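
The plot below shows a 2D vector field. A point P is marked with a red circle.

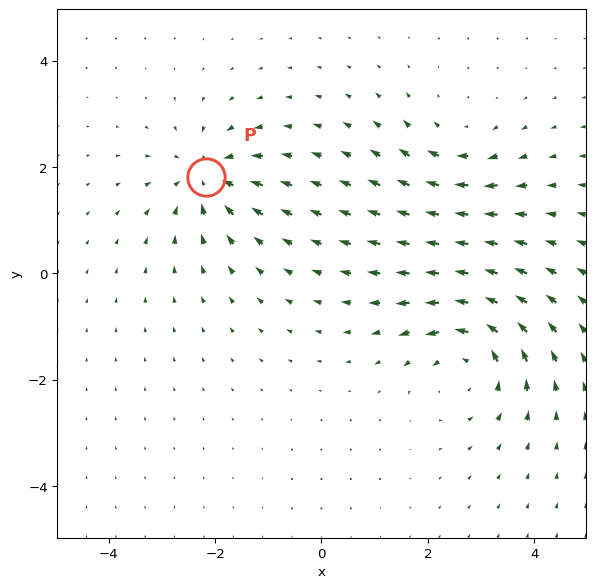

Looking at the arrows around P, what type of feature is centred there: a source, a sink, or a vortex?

sink

At P (-2.2, 1.8) the arrows converge inward. Divergence about -5, curl ≈0 — negative divergence with near-zero curl is a sink.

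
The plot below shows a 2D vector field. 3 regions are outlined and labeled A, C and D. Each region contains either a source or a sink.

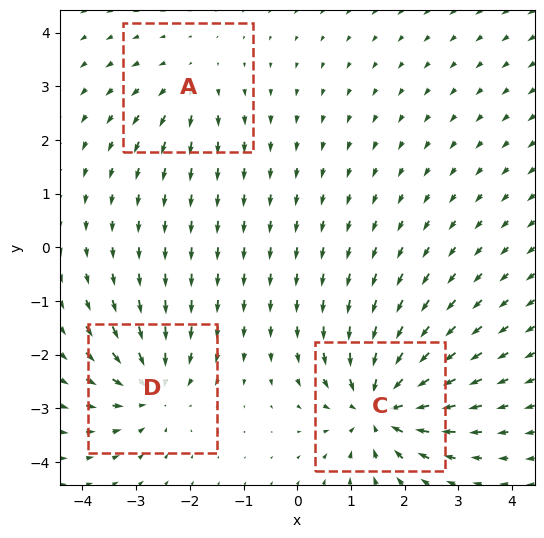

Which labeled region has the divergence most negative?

Divergence at each region's feature centre — A: about +2, C: about -6, D: about -4. Region C is most negative.

C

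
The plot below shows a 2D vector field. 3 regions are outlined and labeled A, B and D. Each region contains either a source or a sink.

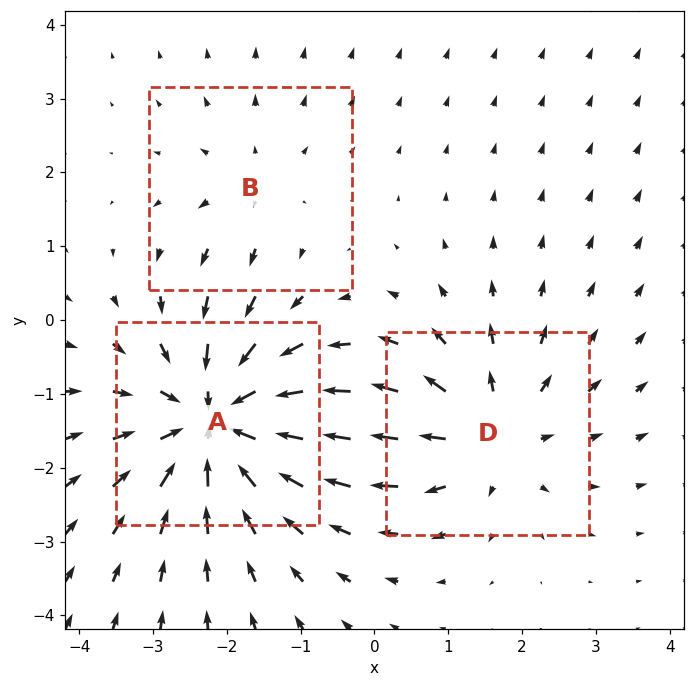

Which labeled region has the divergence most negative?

A

Divergence at each region's feature centre — A: about -5, B: about +2, D: about +3. Region A is most negative.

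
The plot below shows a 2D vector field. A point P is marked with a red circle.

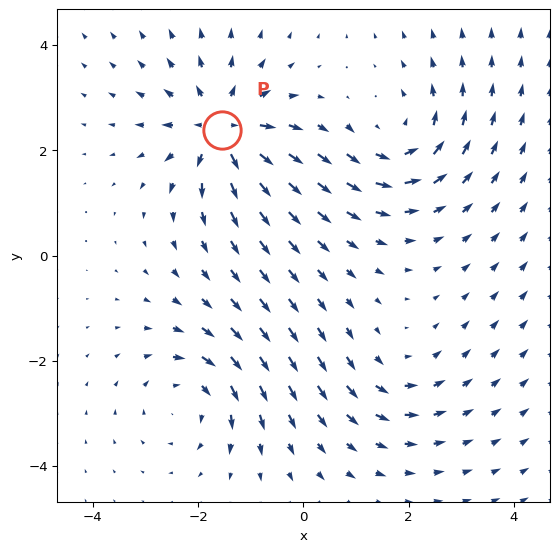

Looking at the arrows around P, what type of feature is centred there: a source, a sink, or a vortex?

source

At P (-1.5, 2.4) the arrows spread outward. Divergence about +7, curl ≈0 — positive divergence with near-zero curl is a source.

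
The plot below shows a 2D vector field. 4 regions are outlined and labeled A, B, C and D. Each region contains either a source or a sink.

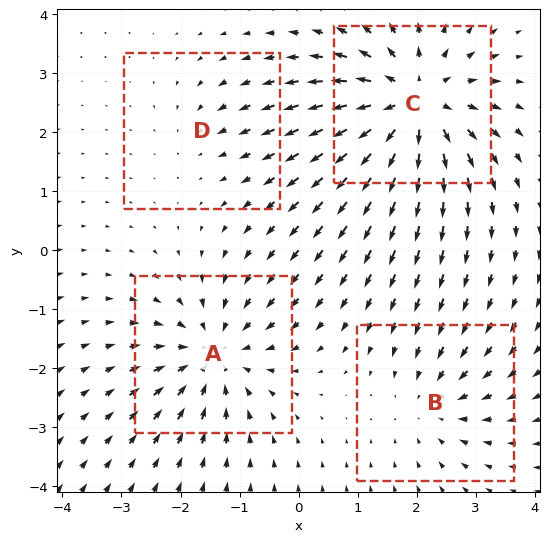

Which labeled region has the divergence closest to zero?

D

Divergence at each region's feature centre — A: about -5, B: about -3, C: about +7, D: about -2. Region D is closest to zero.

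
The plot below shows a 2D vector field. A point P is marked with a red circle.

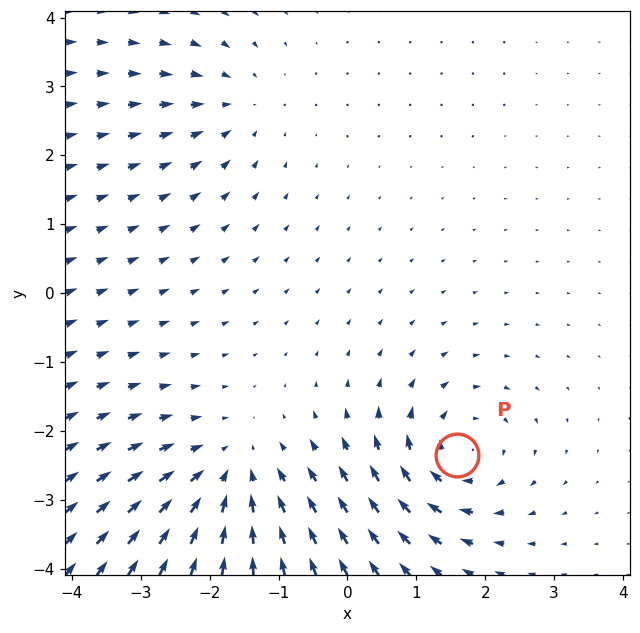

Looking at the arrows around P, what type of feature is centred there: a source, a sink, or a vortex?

At P (1.6, -2.4) the arrows circulate clockwise. Divergence ≈0, curl about -5 — near-zero divergence with nonzero curl is a vortex.

vortex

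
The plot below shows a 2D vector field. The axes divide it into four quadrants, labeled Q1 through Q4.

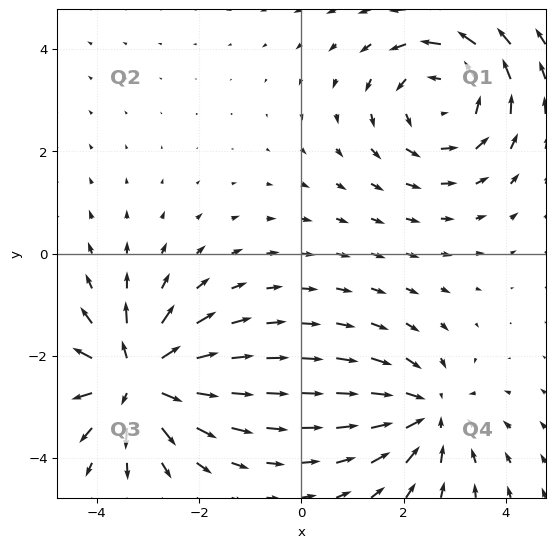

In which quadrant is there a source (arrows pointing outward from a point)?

The source sits at approximately (-3.2, -2.5), which lies in quadrant Q3. The divergence there is about +6, positive as expected for a source.

Q3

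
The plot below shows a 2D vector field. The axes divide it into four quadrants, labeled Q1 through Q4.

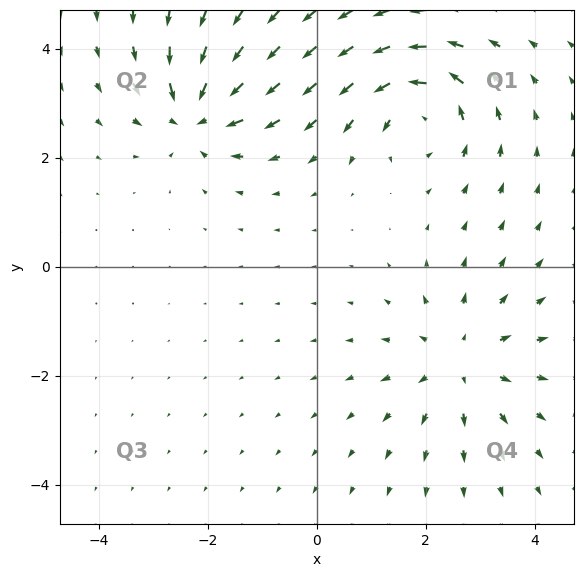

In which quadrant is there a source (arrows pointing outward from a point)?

The source sits at approximately (2.7, -1.7), which lies in quadrant Q4. The divergence there is about +4, positive as expected for a source.

Q4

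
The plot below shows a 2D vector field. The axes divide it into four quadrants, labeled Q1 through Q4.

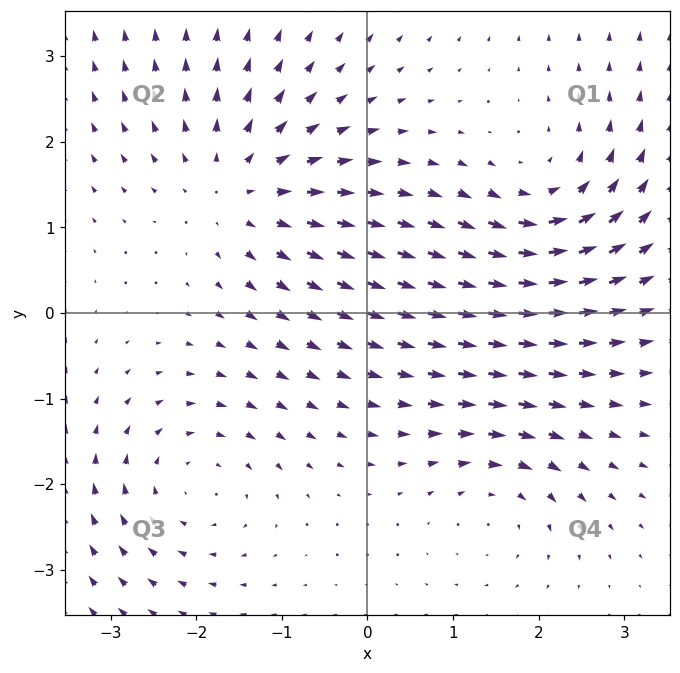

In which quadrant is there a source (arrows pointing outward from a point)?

Q2

The source sits at approximately (-1.5, 1.4), which lies in quadrant Q2. The divergence there is about +4, positive as expected for a source.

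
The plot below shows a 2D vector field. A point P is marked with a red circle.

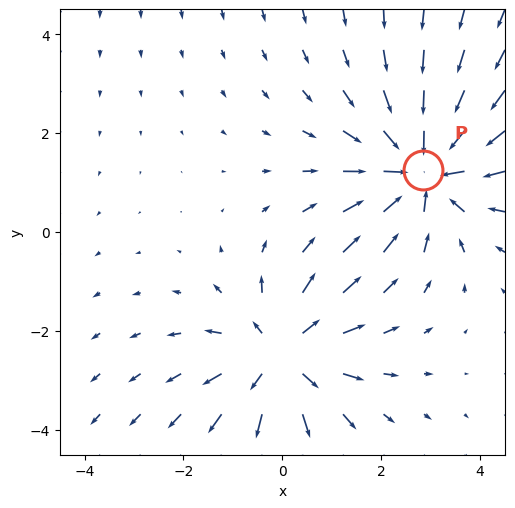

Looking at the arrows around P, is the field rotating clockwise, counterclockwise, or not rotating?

not rotating

Near P at (2.9, 1.3) the arrows show no circulation. The curl there is ≈0.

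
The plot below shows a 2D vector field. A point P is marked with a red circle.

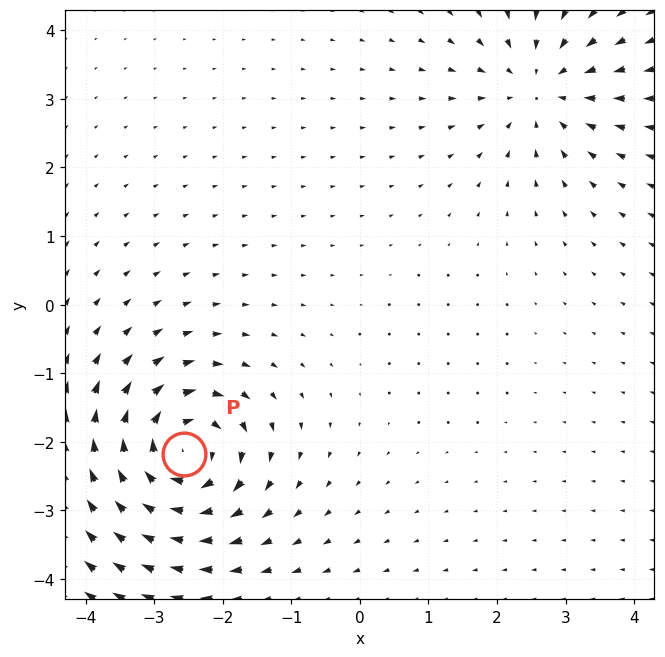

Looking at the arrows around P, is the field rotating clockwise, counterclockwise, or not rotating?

Near P at (-2.6, -2.2) the arrows circulate clockwise. The curl (z-component) there is about -7; negative curl means clockwise rotation.

clockwise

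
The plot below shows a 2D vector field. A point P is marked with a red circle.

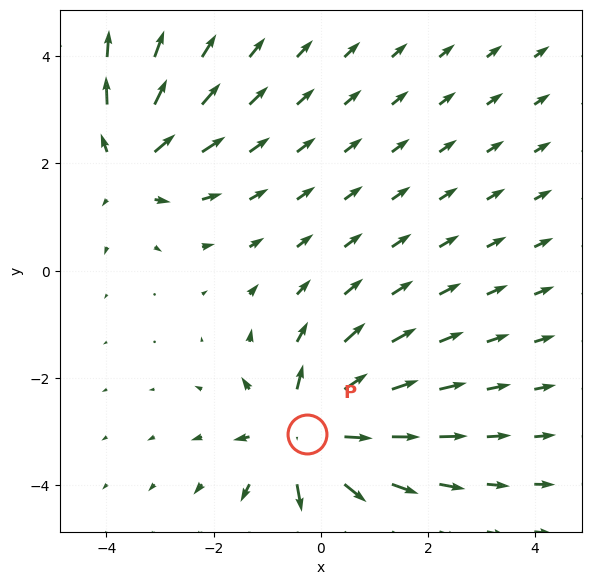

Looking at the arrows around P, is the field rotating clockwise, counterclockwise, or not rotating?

Near P at (-0.3, -3.1) the arrows show no circulation. The curl there is ≈0.

not rotating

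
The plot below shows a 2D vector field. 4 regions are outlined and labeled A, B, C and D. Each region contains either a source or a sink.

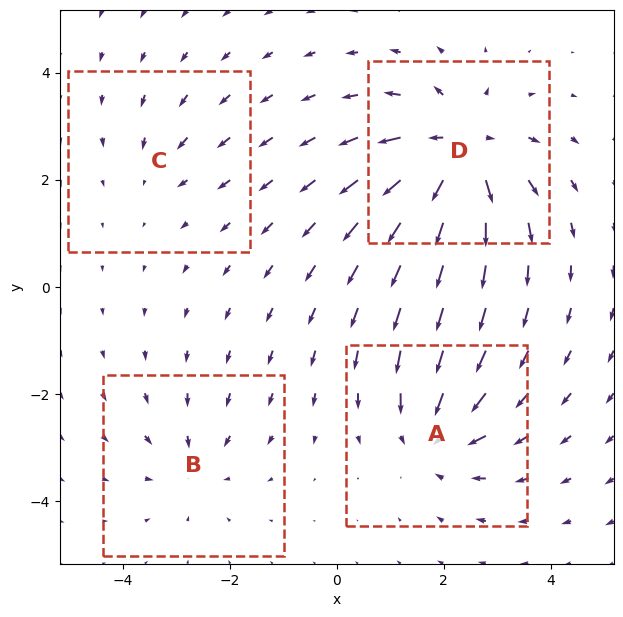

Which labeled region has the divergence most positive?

Divergence at each region's feature centre — A: about -5, B: about -3, C: about -2, D: about +7. Region D is most positive.

D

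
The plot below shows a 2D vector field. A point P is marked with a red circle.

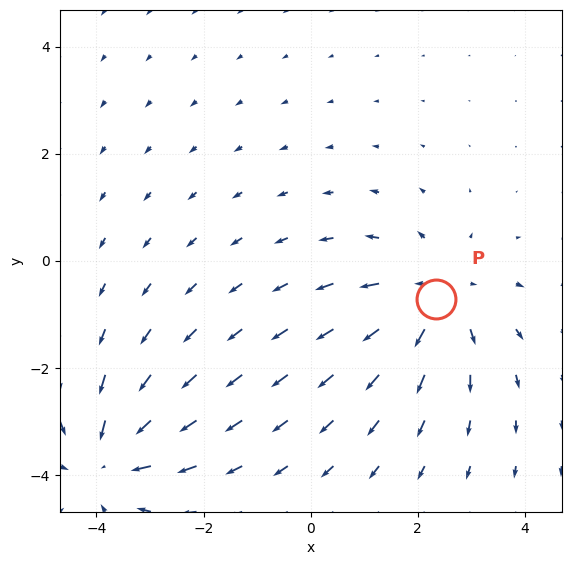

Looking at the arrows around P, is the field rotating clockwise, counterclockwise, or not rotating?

not rotating

Near P at (2.3, -0.7) the arrows show no circulation. The curl there is ≈0.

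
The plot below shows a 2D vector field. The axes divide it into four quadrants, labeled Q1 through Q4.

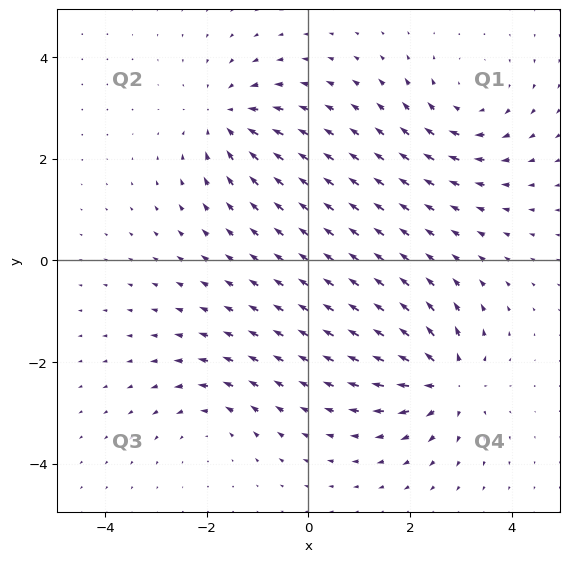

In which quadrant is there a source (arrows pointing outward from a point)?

Q4

The source sits at approximately (2.7, -2.4), which lies in quadrant Q4. The divergence there is about +7, positive as expected for a source.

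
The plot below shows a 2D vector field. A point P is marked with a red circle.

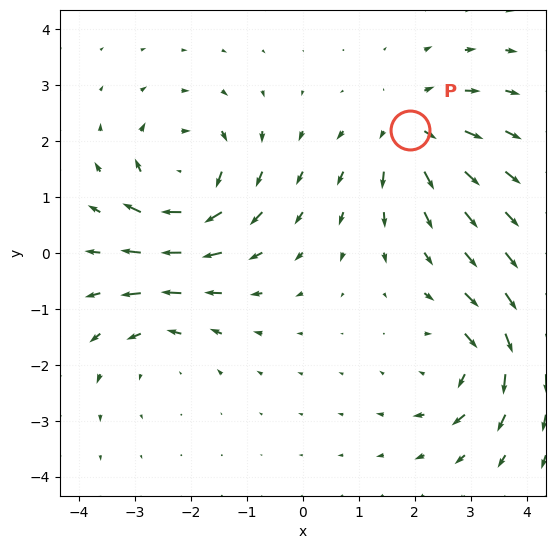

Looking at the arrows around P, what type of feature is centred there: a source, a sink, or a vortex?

source

At P (1.9, 2.2) the arrows spread outward. Divergence about +4, curl ≈0 — positive divergence with near-zero curl is a source.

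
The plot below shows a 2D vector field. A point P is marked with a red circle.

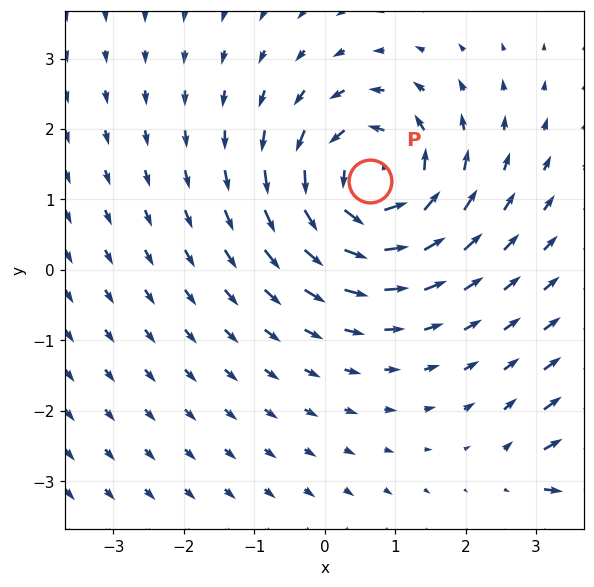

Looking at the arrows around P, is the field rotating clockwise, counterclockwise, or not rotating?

counterclockwise

Near P at (0.6, 1.3) the arrows circulate counterclockwise. The curl (z-component) there is about +6; positive curl means counterclockwise rotation.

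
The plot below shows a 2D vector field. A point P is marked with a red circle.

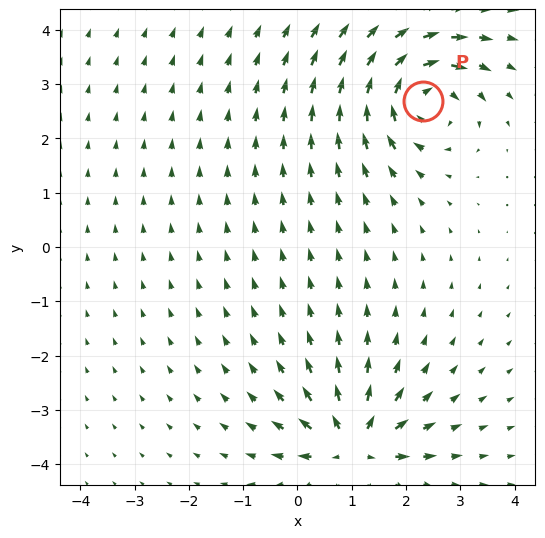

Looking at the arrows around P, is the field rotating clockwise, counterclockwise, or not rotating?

Near P at (2.3, 2.7) the arrows circulate clockwise. The curl (z-component) there is about -6; negative curl means clockwise rotation.

clockwise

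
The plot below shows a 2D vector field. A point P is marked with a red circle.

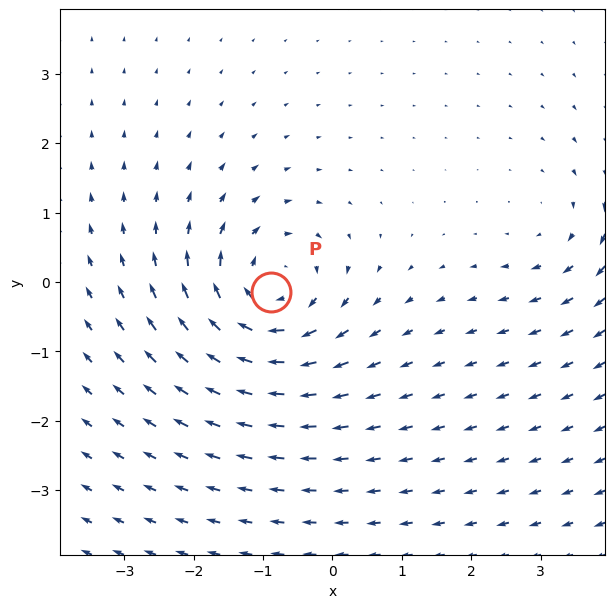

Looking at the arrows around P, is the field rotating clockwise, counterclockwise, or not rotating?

clockwise

Near P at (-0.9, -0.1) the arrows circulate clockwise. The curl (z-component) there is about -6; negative curl means clockwise rotation.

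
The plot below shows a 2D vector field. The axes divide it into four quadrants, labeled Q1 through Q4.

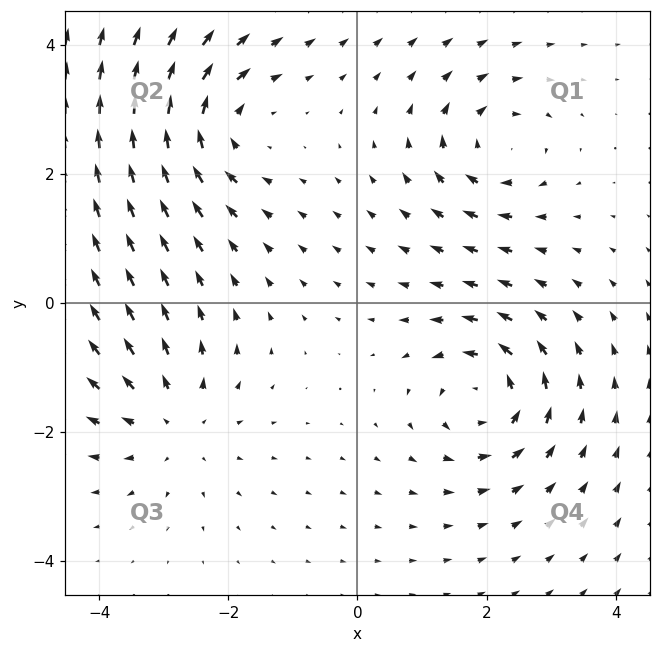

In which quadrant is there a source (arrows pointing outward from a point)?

The source sits at approximately (-2.9, -1.9), which lies in quadrant Q3. The divergence there is about +3, positive as expected for a source.

Q3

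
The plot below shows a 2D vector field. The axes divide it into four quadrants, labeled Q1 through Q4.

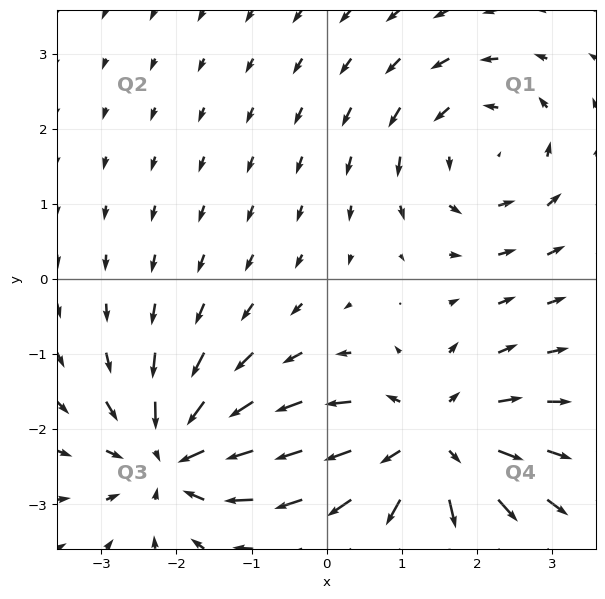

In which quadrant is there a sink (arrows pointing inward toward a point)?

The sink sits at approximately (-2.0, -2.4), which lies in quadrant Q3. The divergence there is about -5, negative as expected for a sink.

Q3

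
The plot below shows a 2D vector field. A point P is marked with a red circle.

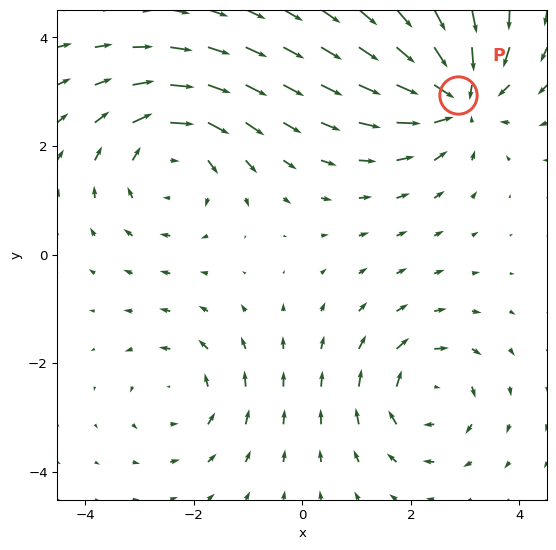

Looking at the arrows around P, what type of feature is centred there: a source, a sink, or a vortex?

sink

At P (2.9, 2.9) the arrows converge inward. Divergence about -5, curl ≈0 — negative divergence with near-zero curl is a sink.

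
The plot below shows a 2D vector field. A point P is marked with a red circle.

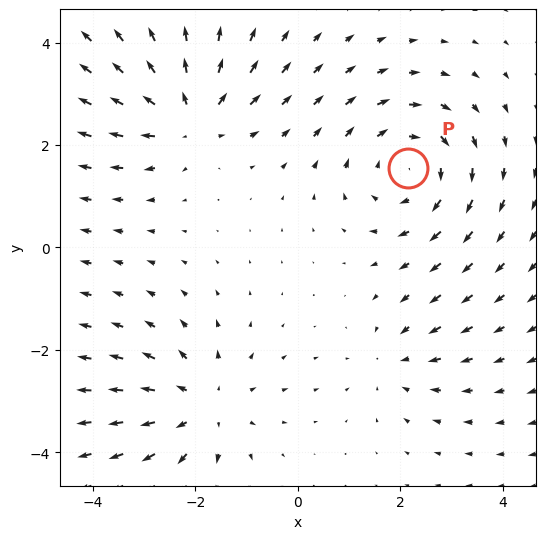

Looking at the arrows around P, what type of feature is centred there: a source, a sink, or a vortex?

At P (2.2, 1.6) the arrows circulate clockwise. Divergence ≈0, curl about -4 — near-zero divergence with nonzero curl is a vortex.

vortex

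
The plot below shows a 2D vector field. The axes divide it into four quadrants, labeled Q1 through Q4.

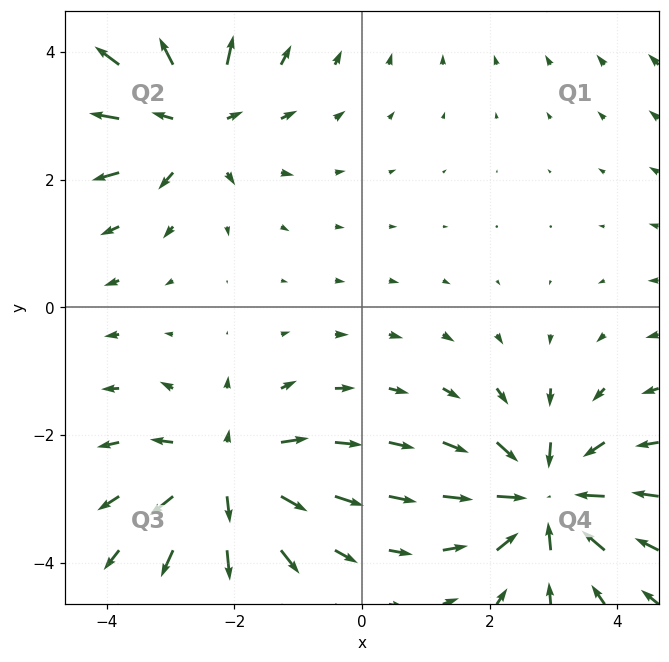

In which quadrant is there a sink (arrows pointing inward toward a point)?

Q4

The sink sits at approximately (2.9, -3.0), which lies in quadrant Q4. The divergence there is about -5, negative as expected for a sink.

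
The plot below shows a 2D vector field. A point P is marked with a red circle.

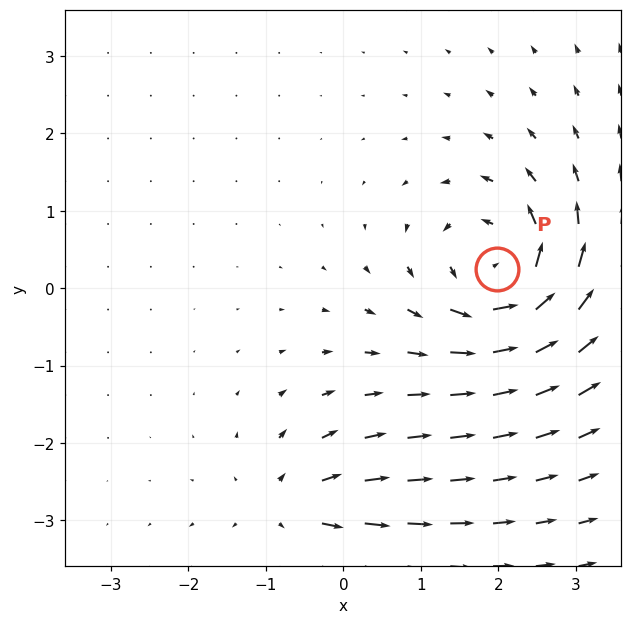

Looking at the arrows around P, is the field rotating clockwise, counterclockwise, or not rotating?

Near P at (2.0, 0.2) the arrows circulate counterclockwise. The curl (z-component) there is about +5; positive curl means counterclockwise rotation.

counterclockwise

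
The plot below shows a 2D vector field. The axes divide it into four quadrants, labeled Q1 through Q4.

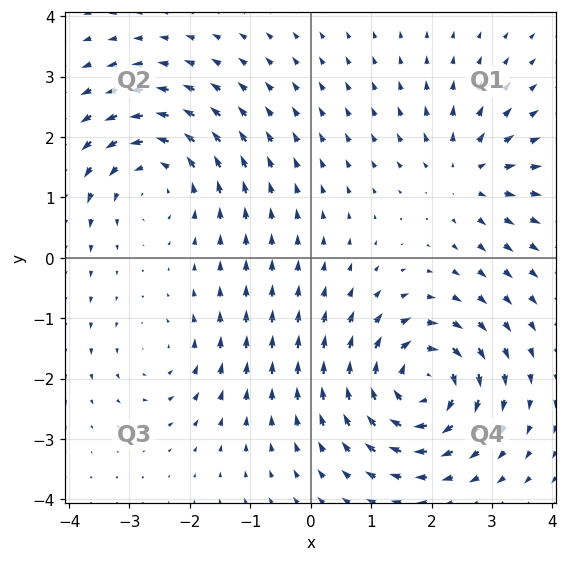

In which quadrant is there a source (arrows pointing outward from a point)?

The source sits at approximately (2.6, 1.4), which lies in quadrant Q1. The divergence there is about +4, positive as expected for a source.

Q1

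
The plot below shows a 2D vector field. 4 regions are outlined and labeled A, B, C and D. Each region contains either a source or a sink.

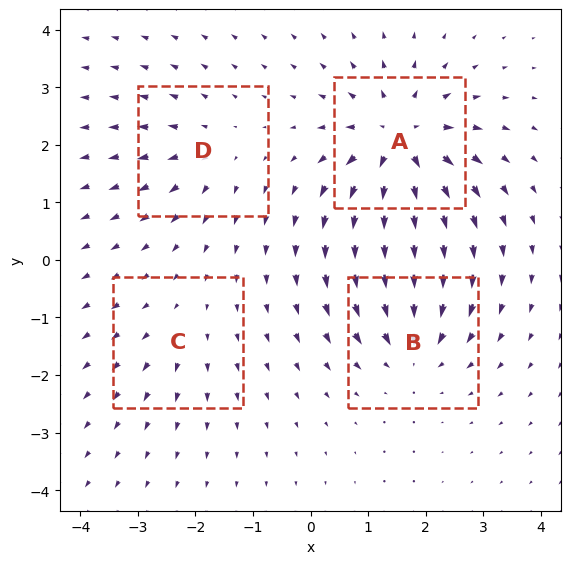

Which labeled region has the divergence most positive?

Divergence at each region's feature centre — A: about +8, B: about -5, C: about +2, D: about +4. Region A is most positive.

A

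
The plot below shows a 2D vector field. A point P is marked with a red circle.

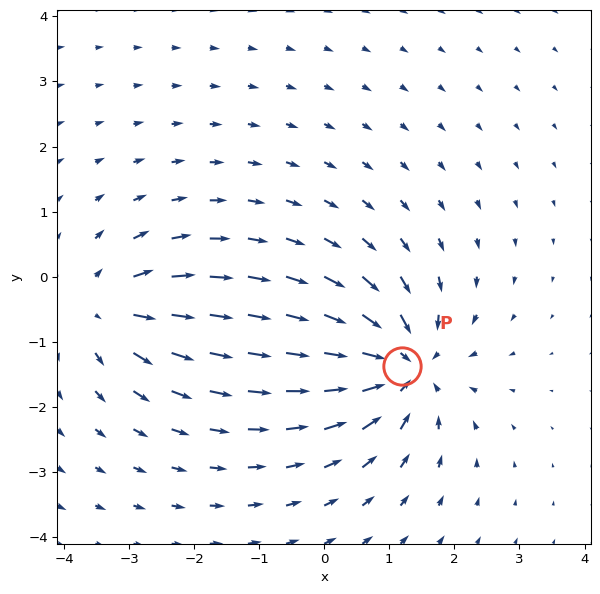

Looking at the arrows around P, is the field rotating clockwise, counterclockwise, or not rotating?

Near P at (1.2, -1.4) the arrows show no circulation. The curl there is ≈0.

not rotating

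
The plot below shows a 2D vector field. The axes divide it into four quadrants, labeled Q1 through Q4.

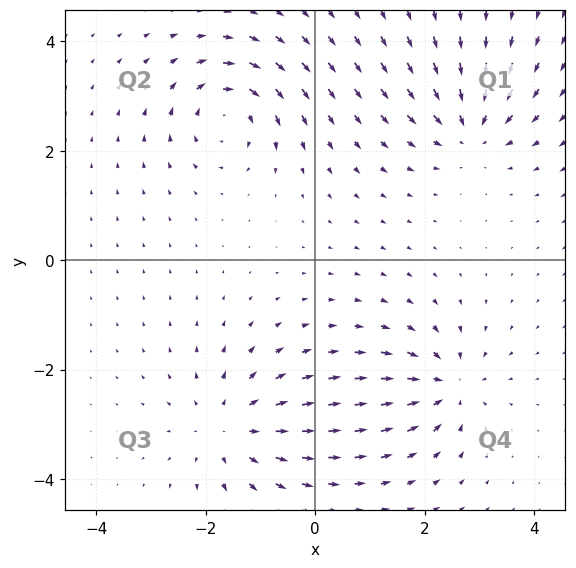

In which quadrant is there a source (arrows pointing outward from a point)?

Q3

The source sits at approximately (-1.6, -3.1), which lies in quadrant Q3. The divergence there is about +4, positive as expected for a source.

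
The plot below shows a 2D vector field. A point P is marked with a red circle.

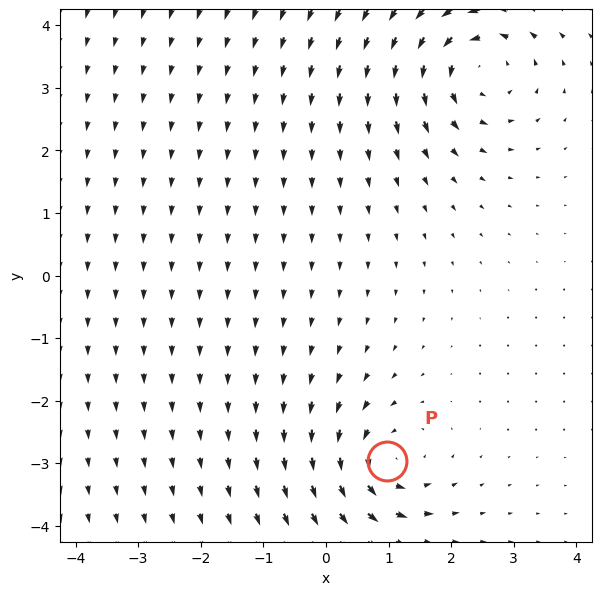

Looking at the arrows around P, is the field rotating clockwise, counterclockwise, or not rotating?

counterclockwise

Near P at (1.0, -3.0) the arrows circulate counterclockwise. The curl (z-component) there is about +5; positive curl means counterclockwise rotation.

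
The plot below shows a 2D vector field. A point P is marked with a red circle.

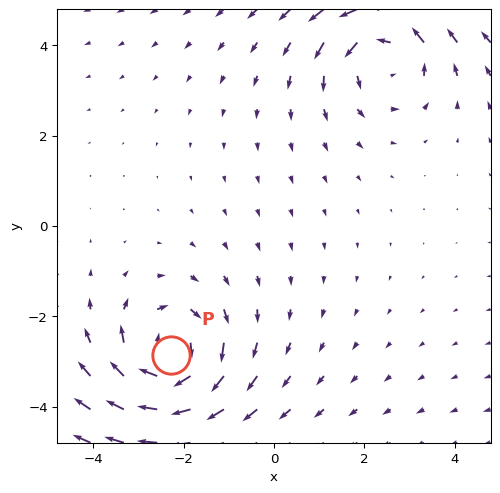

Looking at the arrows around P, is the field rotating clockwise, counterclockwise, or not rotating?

clockwise

Near P at (-2.3, -2.8) the arrows circulate clockwise. The curl (z-component) there is about -4; negative curl means clockwise rotation.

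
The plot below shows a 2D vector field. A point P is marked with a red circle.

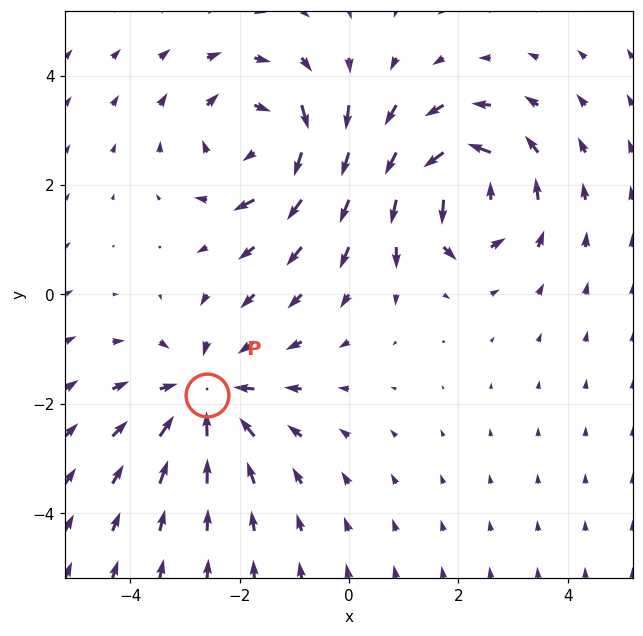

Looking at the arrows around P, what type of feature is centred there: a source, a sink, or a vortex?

At P (-2.6, -1.8) the arrows converge inward. Divergence about -4, curl ≈0 — negative divergence with near-zero curl is a sink.

sink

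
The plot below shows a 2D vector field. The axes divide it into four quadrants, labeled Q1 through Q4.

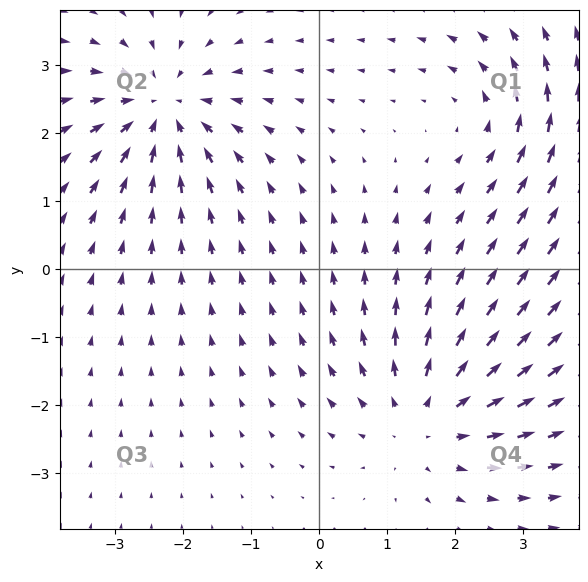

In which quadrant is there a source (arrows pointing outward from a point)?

The source sits at approximately (1.6, -2.2), which lies in quadrant Q4. The divergence there is about +3, positive as expected for a source.

Q4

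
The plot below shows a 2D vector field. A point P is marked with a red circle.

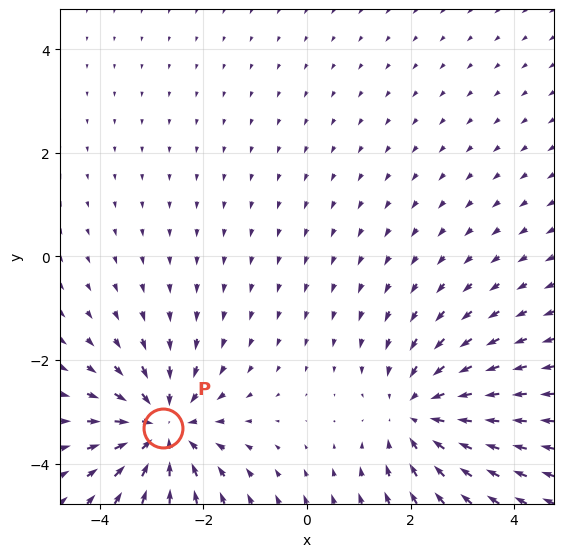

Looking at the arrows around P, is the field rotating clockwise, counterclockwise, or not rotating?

Near P at (-2.8, -3.3) the arrows show no circulation. The curl there is ≈0.

not rotating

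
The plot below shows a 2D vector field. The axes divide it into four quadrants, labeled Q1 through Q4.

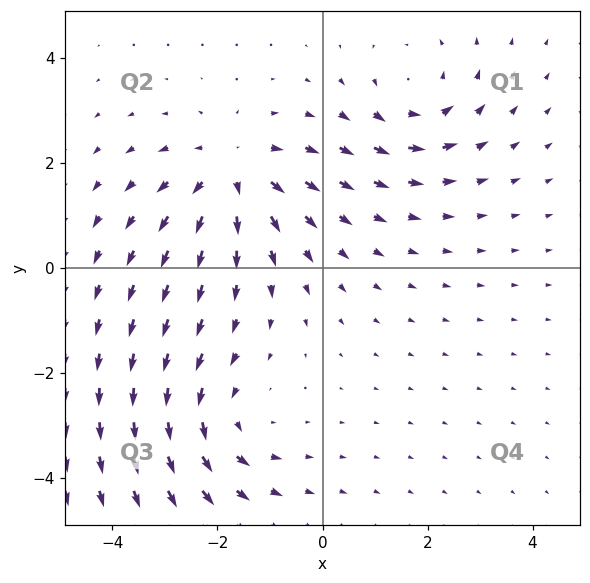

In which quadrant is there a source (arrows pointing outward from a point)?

Q2

The source sits at approximately (-1.7, 1.8), which lies in quadrant Q2. The divergence there is about +5, positive as expected for a source.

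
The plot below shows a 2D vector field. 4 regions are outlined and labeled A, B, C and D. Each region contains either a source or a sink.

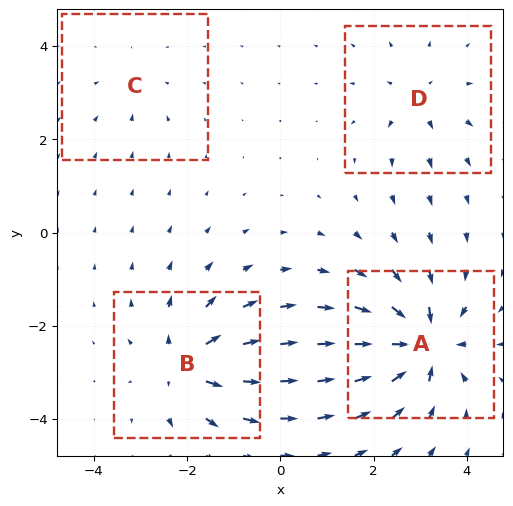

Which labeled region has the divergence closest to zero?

Divergence at each region's feature centre — A: about -9, B: about +6, C: about -2, D: about +4. Region C is closest to zero.

C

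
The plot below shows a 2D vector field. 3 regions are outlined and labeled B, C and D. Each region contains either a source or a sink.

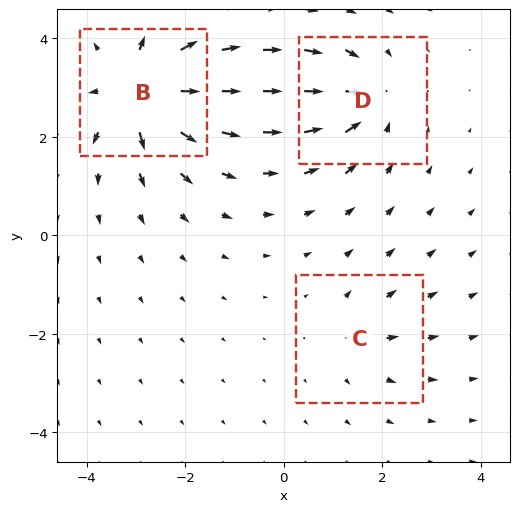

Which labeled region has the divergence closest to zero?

C

Divergence at each region's feature centre — B: about +7, C: about +2, D: about -4. Region C is closest to zero.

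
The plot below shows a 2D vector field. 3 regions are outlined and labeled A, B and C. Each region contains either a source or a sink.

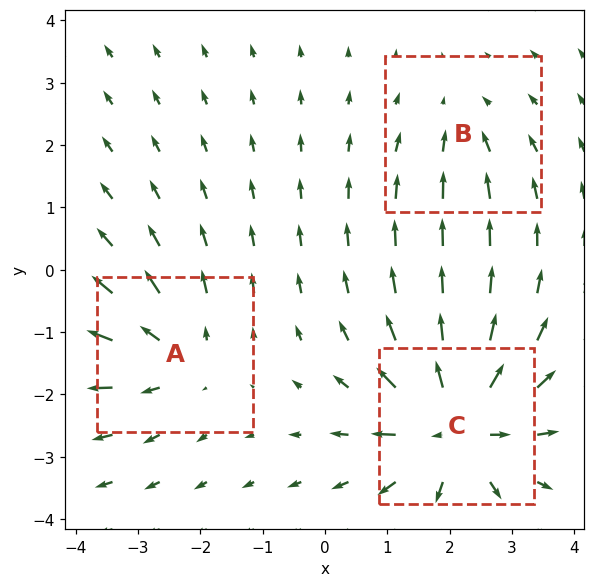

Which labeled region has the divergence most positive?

Divergence at each region's feature centre — A: about +3, B: about -2, C: about +6. Region C is most positive.

C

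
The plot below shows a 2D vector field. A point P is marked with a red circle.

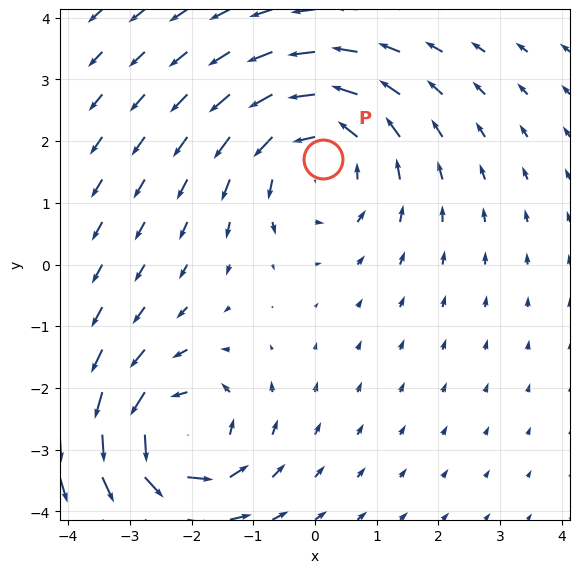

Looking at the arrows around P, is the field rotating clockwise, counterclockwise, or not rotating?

counterclockwise

Near P at (0.1, 1.7) the arrows circulate counterclockwise. The curl (z-component) there is about +4; positive curl means counterclockwise rotation.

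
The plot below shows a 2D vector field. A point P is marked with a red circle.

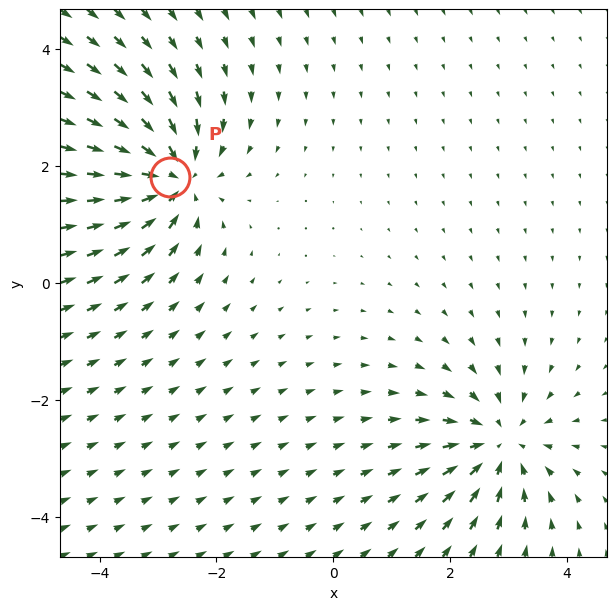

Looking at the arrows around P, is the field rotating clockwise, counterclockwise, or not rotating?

not rotating

Near P at (-2.8, 1.8) the arrows show no circulation. The curl there is ≈0.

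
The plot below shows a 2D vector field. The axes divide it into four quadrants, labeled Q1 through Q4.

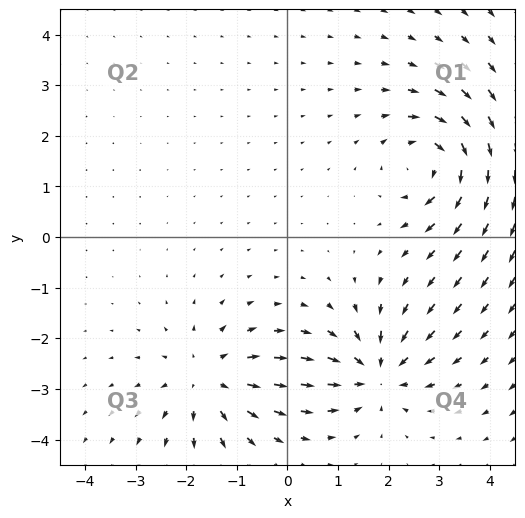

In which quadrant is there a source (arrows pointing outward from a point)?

The source sits at approximately (-1.6, -2.8), which lies in quadrant Q3. The divergence there is about +4, positive as expected for a source.

Q3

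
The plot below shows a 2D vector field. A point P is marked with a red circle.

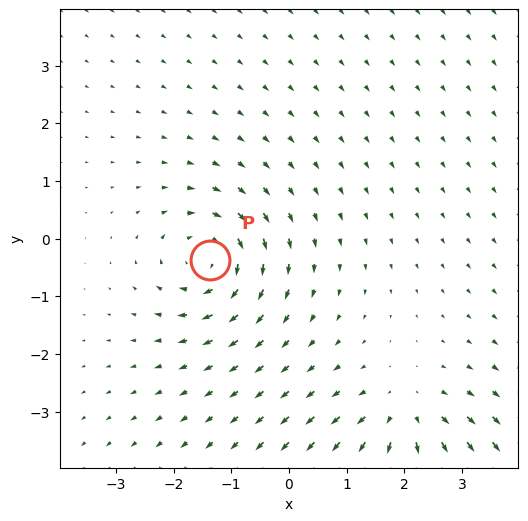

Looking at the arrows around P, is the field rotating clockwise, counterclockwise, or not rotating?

Near P at (-1.4, -0.4) the arrows circulate clockwise. The curl (z-component) there is about -4; negative curl means clockwise rotation.

clockwise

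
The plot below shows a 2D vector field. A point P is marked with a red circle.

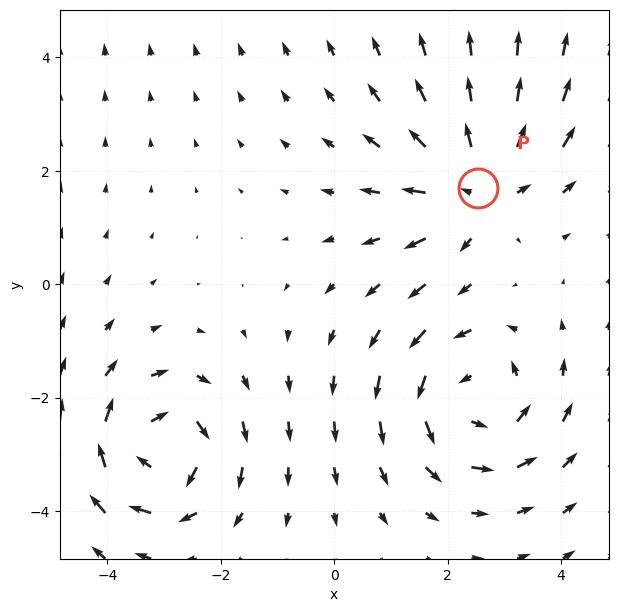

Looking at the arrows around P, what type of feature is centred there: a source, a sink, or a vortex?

At P (2.5, 1.7) the arrows spread outward. Divergence about +4, curl ≈0 — positive divergence with near-zero curl is a source.

source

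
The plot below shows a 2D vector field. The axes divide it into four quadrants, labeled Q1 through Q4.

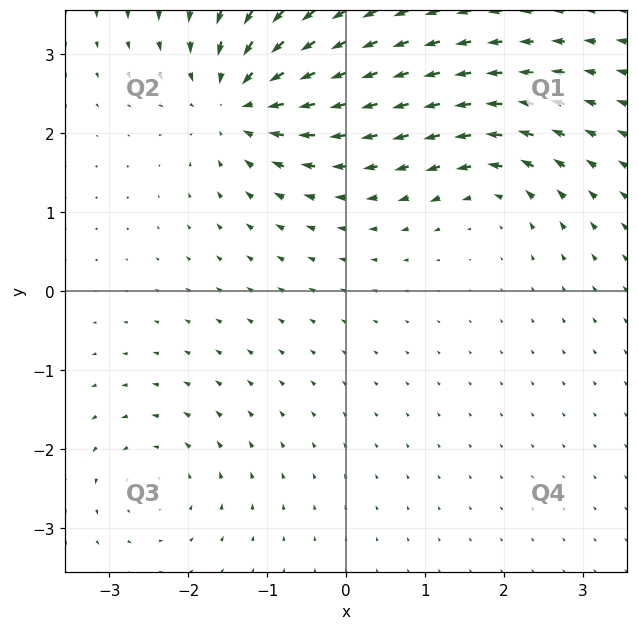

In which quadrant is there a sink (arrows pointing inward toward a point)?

The sink sits at approximately (-1.3, 2.4), which lies in quadrant Q2. The divergence there is about -6, negative as expected for a sink.

Q2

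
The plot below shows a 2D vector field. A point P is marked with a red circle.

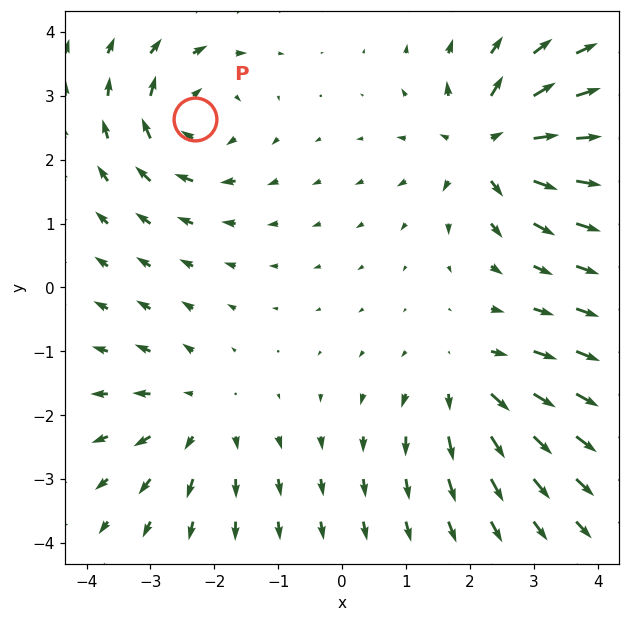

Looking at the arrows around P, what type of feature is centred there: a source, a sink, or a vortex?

At P (-2.3, 2.6) the arrows circulate clockwise. Divergence ≈0, curl about -5 — near-zero divergence with nonzero curl is a vortex.

vortex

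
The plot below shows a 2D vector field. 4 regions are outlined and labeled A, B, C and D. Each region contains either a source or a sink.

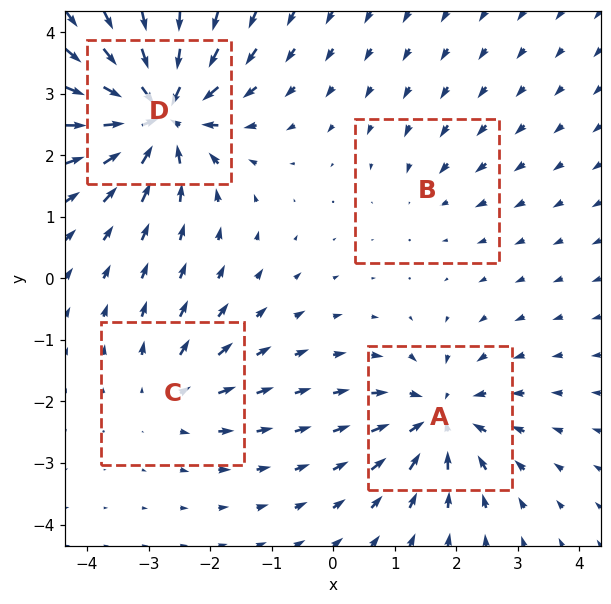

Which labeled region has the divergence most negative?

D

Divergence at each region's feature centre — A: about -6, B: about -2, C: about +4, D: about -9. Region D is most negative.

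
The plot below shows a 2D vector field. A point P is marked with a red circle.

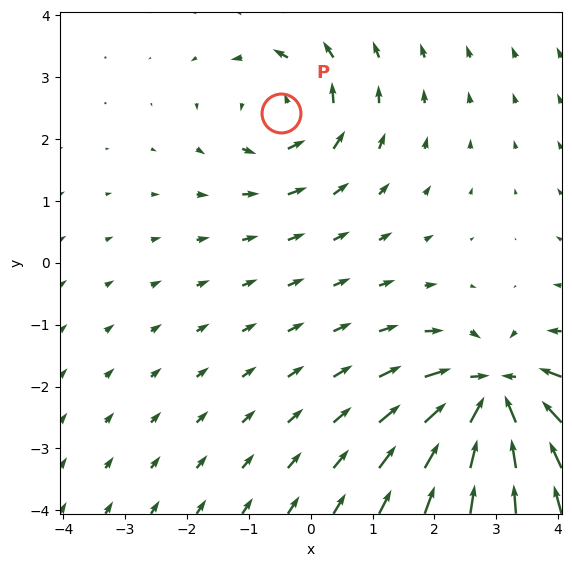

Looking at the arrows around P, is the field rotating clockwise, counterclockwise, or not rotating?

counterclockwise

Near P at (-0.5, 2.4) the arrows circulate counterclockwise. The curl (z-component) there is about +3; positive curl means counterclockwise rotation.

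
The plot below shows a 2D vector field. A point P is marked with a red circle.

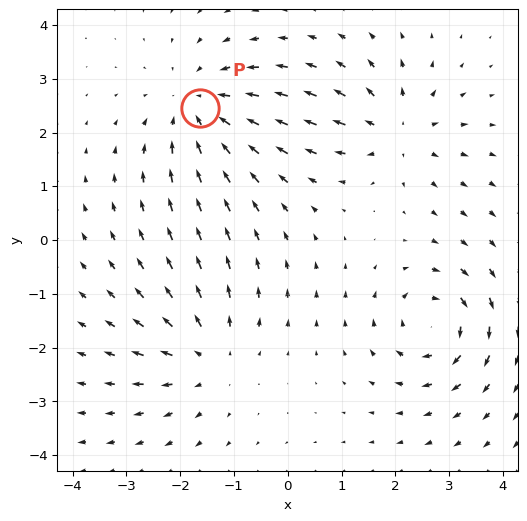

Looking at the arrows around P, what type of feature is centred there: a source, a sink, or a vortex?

At P (-1.6, 2.5) the arrows converge inward. Divergence about -4, curl ≈0 — negative divergence with near-zero curl is a sink.

sink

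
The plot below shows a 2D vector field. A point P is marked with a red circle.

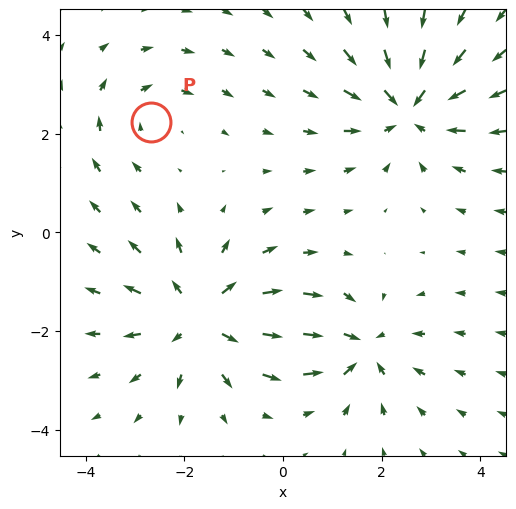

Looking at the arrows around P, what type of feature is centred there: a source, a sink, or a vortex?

At P (-2.7, 2.2) the arrows circulate clockwise. Divergence ≈0, curl about -2 — near-zero divergence with nonzero curl is a vortex.

vortex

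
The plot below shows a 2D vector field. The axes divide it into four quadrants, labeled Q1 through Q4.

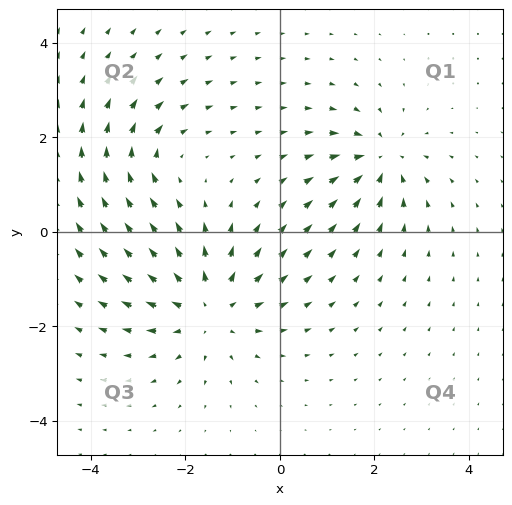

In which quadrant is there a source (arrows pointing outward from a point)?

The source sits at approximately (-1.5, -1.6), which lies in quadrant Q3. The divergence there is about +4, positive as expected for a source.

Q3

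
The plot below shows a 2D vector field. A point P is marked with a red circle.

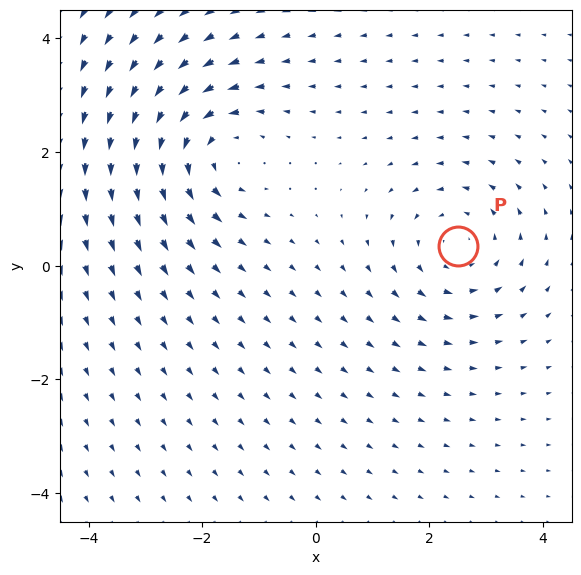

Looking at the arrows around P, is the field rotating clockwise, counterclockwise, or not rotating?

Near P at (2.5, 0.3) the arrows circulate counterclockwise. The curl (z-component) there is about +3; positive curl means counterclockwise rotation.

counterclockwise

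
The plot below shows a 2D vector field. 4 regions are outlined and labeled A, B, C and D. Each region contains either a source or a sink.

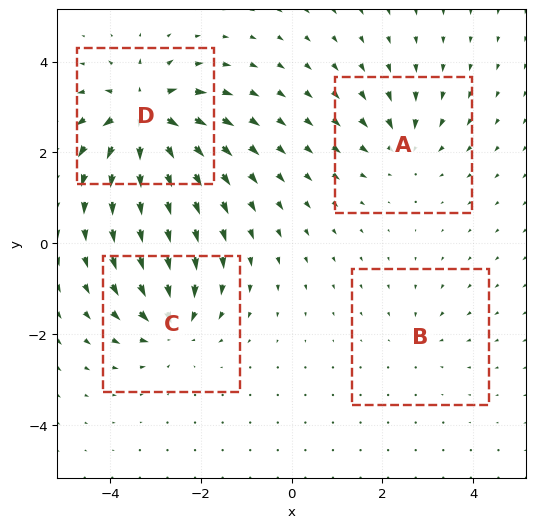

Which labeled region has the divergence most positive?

Divergence at each region's feature centre — A: about -4, B: about -3, C: about -6, D: about +9. Region D is most positive.

D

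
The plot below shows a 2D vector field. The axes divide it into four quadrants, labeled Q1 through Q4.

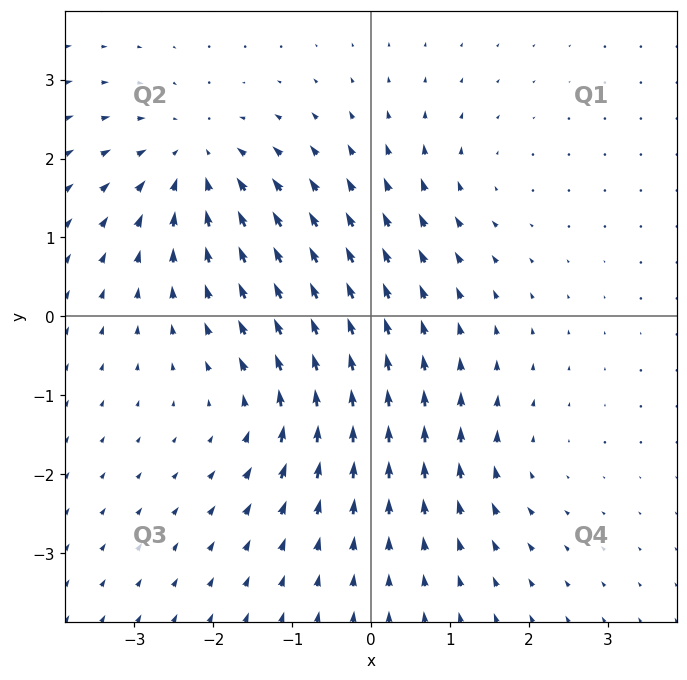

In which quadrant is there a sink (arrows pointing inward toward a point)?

Q2

The sink sits at approximately (-2.2, 2.0), which lies in quadrant Q2. The divergence there is about -5, negative as expected for a sink.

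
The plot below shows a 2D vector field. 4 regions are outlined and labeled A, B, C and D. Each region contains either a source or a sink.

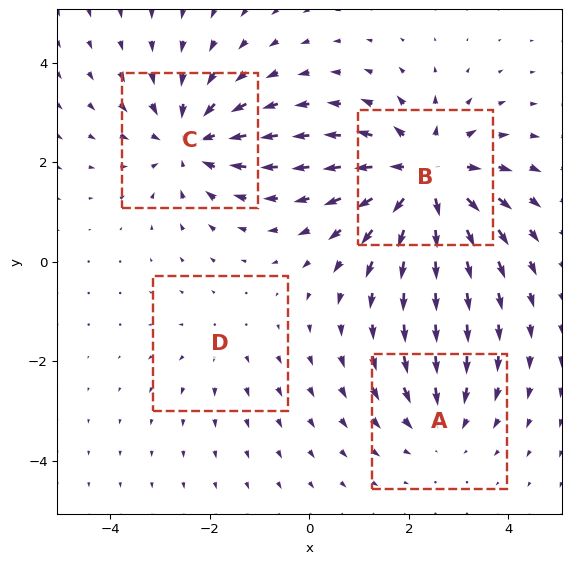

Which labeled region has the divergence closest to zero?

Divergence at each region's feature centre — A: about -3, B: about +6, C: about -5, D: about +2. Region D is closest to zero.

D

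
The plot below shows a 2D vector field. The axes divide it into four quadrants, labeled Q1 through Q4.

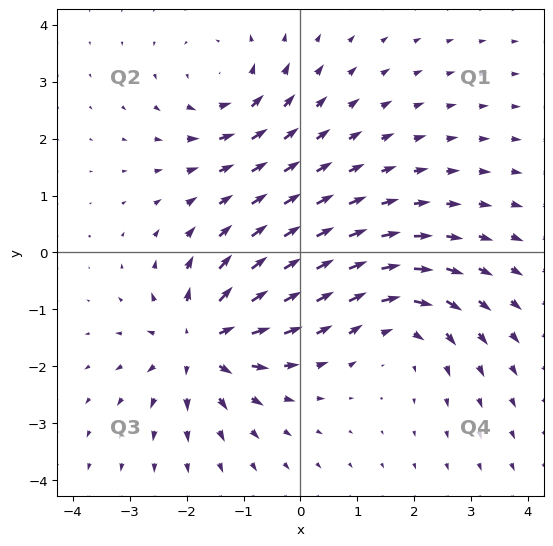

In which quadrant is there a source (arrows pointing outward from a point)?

Q3

The source sits at approximately (-1.8, -1.6), which lies in quadrant Q3. The divergence there is about +6, positive as expected for a source.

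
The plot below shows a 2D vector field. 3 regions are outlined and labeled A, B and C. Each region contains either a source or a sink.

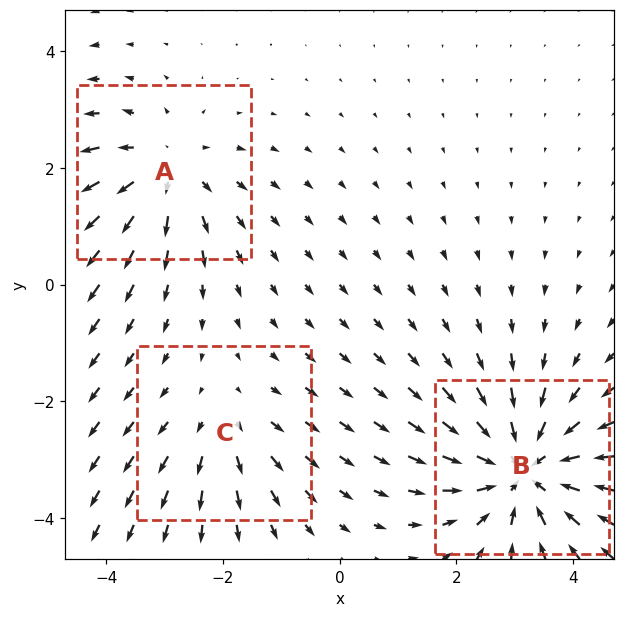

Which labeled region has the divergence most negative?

B

Divergence at each region's feature centre — A: about +3, B: about -5, C: about +2. Region B is most negative.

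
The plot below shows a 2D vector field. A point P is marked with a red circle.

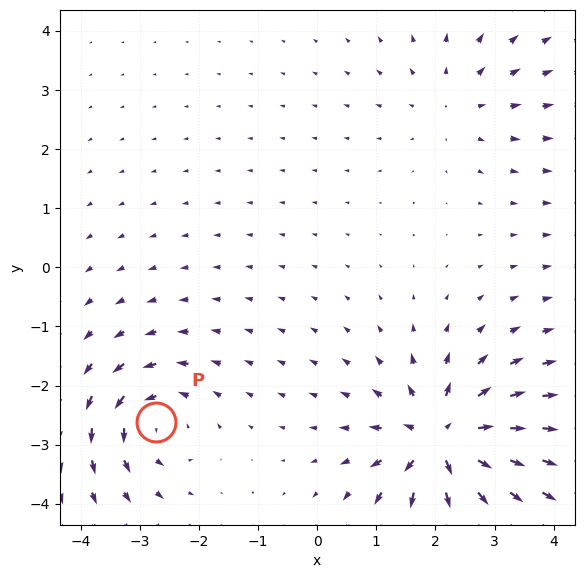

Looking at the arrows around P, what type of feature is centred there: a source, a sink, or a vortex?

vortex

At P (-2.7, -2.6) the arrows circulate counterclockwise. Divergence ≈0, curl about +4 — near-zero divergence with nonzero curl is a vortex.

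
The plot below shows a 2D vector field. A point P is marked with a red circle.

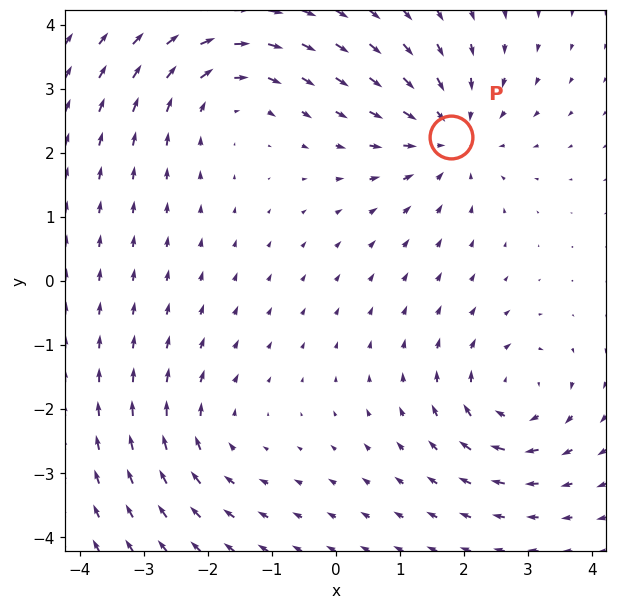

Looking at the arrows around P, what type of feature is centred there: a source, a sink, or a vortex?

At P (1.8, 2.2) the arrows converge inward. Divergence about -5, curl ≈0 — negative divergence with near-zero curl is a sink.

sink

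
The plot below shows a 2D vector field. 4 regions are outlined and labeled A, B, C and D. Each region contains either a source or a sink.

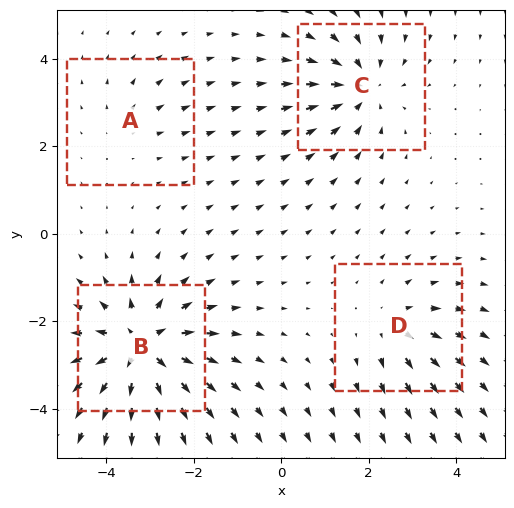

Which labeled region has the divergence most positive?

Divergence at each region's feature centre — A: about +2, B: about +8, C: about -5, D: about +4. Region B is most positive.

B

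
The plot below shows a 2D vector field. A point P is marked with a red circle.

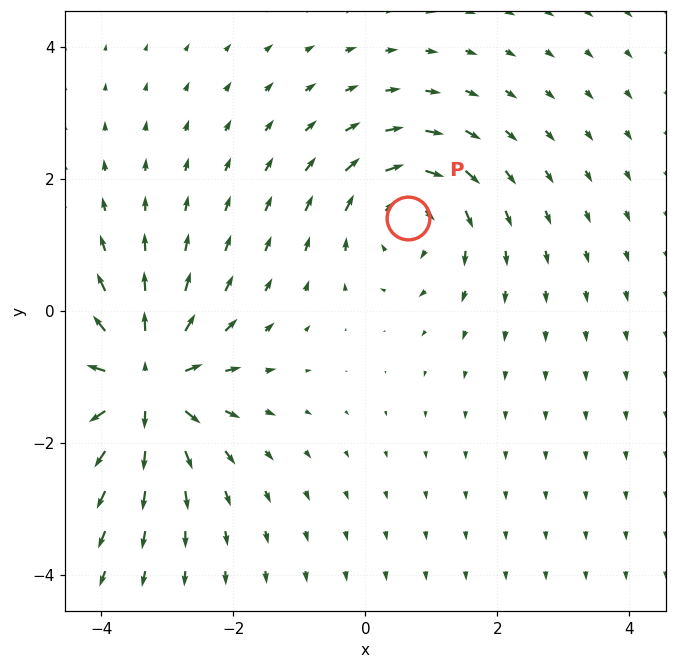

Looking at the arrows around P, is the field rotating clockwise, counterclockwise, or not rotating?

Near P at (0.6, 1.4) the arrows circulate clockwise. The curl (z-component) there is about -4; negative curl means clockwise rotation.

clockwise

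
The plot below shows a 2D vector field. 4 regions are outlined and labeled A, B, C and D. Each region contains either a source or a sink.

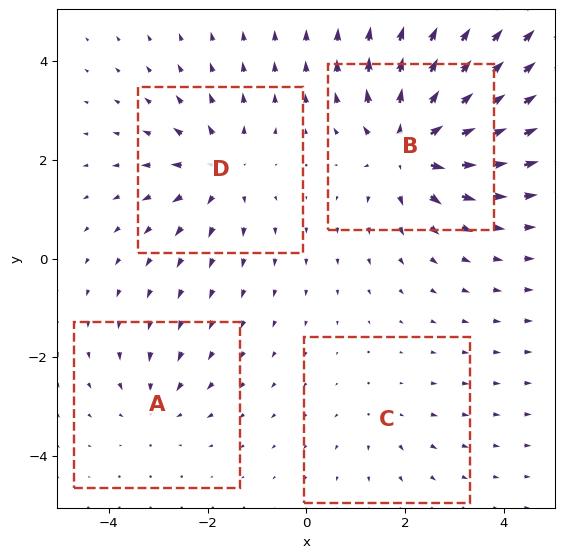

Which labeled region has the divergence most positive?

Divergence at each region's feature centre — A: about -3, B: about +8, C: about +2, D: about +5. Region B is most positive.

B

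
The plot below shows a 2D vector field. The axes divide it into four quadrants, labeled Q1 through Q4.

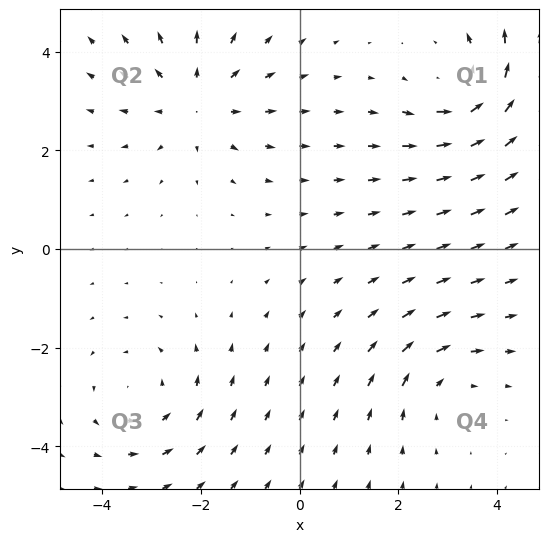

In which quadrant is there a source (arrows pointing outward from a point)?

Q2

The source sits at approximately (-2.1, 3.0), which lies in quadrant Q2. The divergence there is about +4, positive as expected for a source.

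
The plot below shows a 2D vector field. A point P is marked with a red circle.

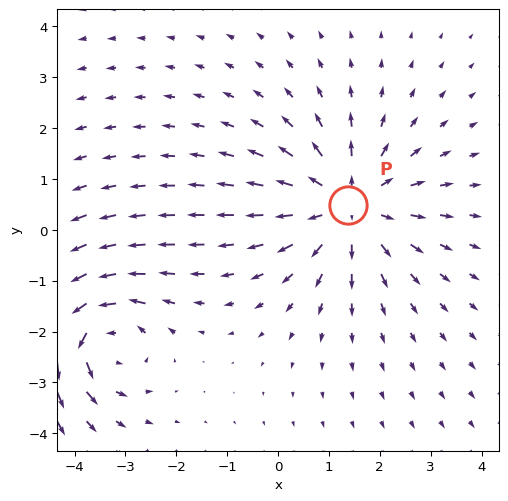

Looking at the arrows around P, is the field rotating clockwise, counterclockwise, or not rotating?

Near P at (1.4, 0.5) the arrows show no circulation. The curl there is ≈0.

not rotating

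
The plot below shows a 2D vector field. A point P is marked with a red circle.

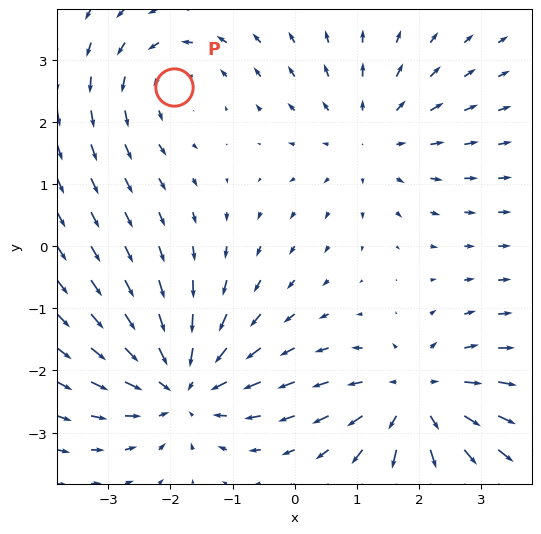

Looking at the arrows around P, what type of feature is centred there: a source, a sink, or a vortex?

At P (-1.9, 2.6) the arrows circulate counterclockwise. Divergence ≈0, curl about +2 — near-zero divergence with nonzero curl is a vortex.

vortex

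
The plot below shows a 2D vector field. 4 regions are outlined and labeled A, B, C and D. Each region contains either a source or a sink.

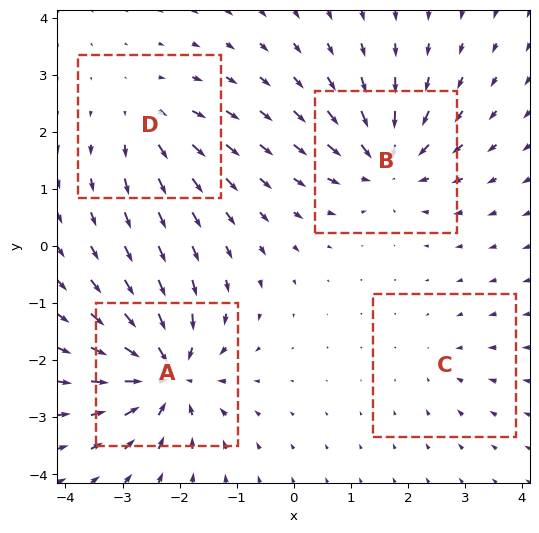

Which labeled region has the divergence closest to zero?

Divergence at each region's feature centre — A: about -8, B: about -6, C: about -2, D: about +4. Region C is closest to zero.

C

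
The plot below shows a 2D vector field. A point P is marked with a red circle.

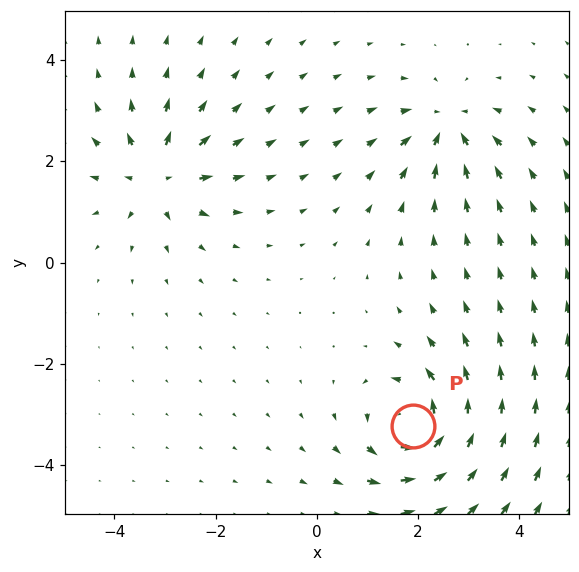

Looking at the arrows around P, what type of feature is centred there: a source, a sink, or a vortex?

vortex

At P (1.9, -3.2) the arrows circulate counterclockwise. Divergence ≈0, curl about +6 — near-zero divergence with nonzero curl is a vortex.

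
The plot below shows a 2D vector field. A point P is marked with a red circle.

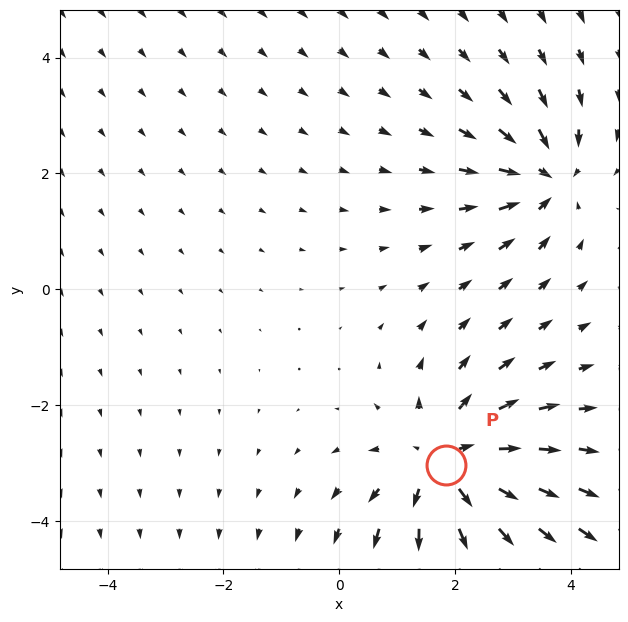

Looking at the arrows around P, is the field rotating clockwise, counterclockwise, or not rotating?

Near P at (1.9, -3.0) the arrows show no circulation. The curl there is ≈0.

not rotating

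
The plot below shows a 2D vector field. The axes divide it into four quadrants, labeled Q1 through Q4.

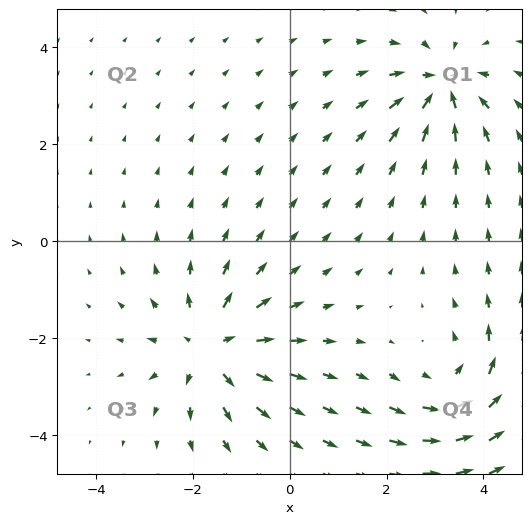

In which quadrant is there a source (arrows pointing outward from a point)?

Q3

The source sits at approximately (-1.6, -2.2), which lies in quadrant Q3. The divergence there is about +5, positive as expected for a source.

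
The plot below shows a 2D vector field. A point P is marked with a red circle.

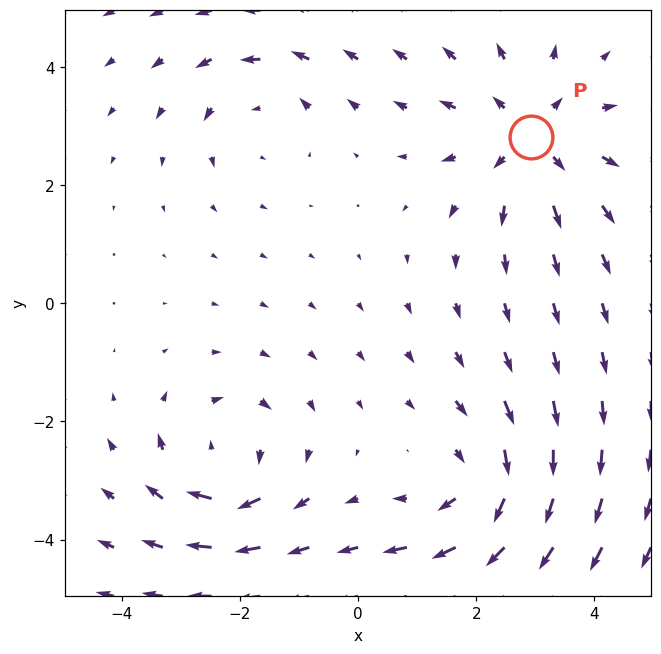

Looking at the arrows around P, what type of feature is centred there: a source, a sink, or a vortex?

source

At P (2.9, 2.8) the arrows spread outward. Divergence about +4, curl ≈0 — positive divergence with near-zero curl is a source.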